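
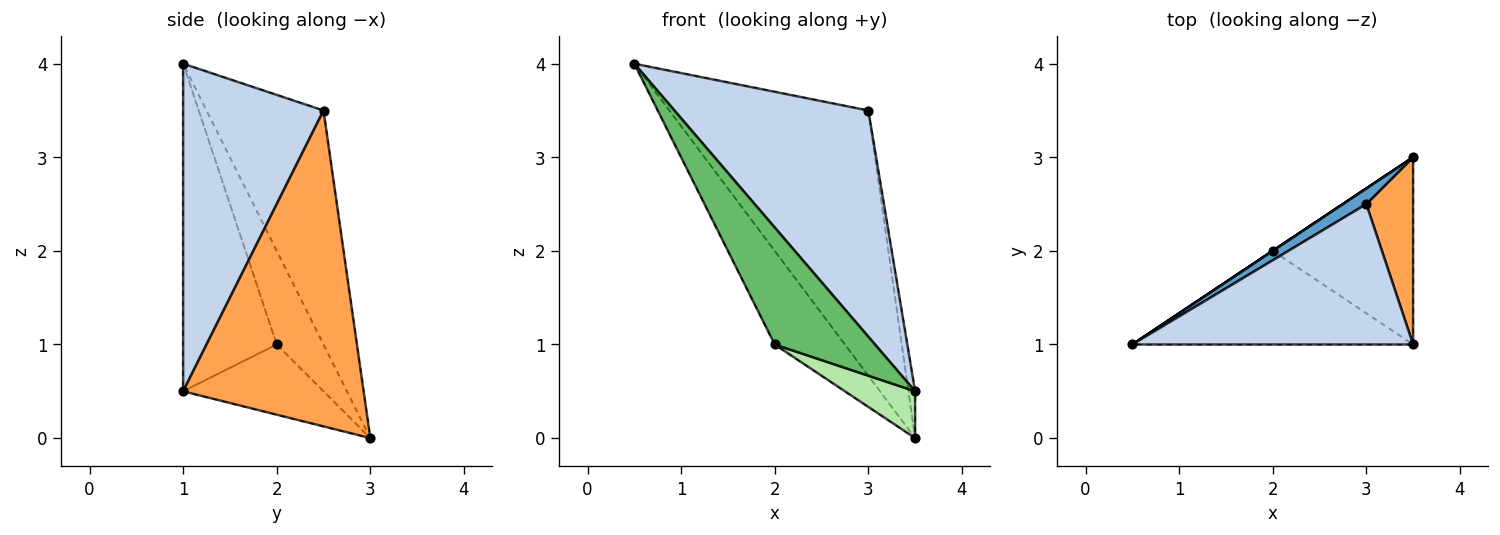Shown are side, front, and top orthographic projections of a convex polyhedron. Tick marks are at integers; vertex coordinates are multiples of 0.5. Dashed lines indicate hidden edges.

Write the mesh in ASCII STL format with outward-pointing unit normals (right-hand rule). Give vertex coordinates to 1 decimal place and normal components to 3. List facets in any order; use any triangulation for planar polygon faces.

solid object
 facet normal -0.506 0.861 0.051
  outer loop
   vertex 3.0 2.5 3.5
   vertex 3.5 3.0 0.0
   vertex 0.5 1.0 4.0
  endloop
 endfacet
 facet normal 0.524 -0.724 0.449
  outer loop
   vertex 3.0 2.5 3.5
   vertex 0.5 1.0 4.0
   vertex 3.5 1.0 0.5
  endloop
 endfacet
 facet normal 0.989 0.037 0.146
  outer loop
   vertex 3.0 2.5 3.5
   vertex 3.5 1.0 0.5
   vertex 3.5 3.0 0.0
  endloop
 endfacet
 facet normal -0.555 0.832 0.000
  outer loop
   vertex 2.0 2.0 1.0
   vertex 0.5 1.0 4.0
   vertex 3.5 3.0 0.0
  endloop
 endfacet
 facet normal -0.589 -0.631 -0.505
  outer loop
   vertex 2.0 2.0 1.0
   vertex 3.5 1.0 0.5
   vertex 0.5 1.0 4.0
  endloop
 endfacet
 facet normal -0.436 -0.218 -0.873
  outer loop
   vertex 2.0 2.0 1.0
   vertex 3.5 3.0 0.0
   vertex 3.5 1.0 0.5
  endloop
 endfacet
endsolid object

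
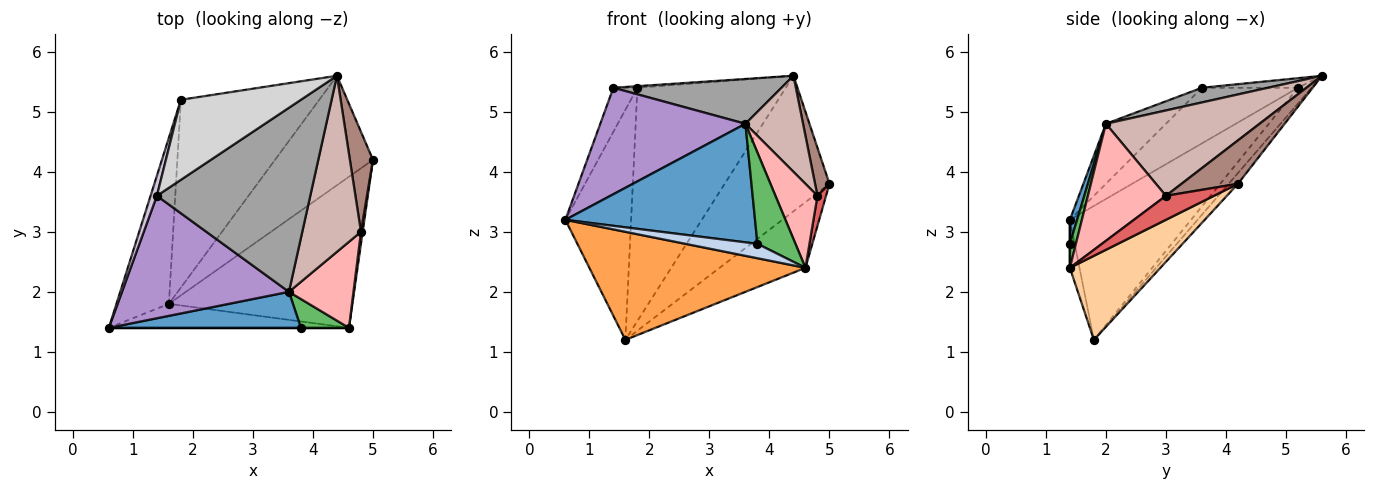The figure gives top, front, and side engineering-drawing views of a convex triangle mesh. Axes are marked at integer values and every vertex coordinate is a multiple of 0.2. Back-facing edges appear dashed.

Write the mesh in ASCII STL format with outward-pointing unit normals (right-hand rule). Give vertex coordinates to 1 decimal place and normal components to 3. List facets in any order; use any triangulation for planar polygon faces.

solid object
 facet normal 0.036 -0.956 0.290
  outer loop
   vertex 3.6 2.0 4.8
   vertex 0.6 1.4 3.2
   vertex 3.8 1.4 2.8
  endloop
 endfacet
 facet normal 0.000 -1.000 0.000
  outer loop
   vertex 4.6 1.4 2.4
   vertex 3.8 1.4 2.8
   vertex 0.6 1.4 3.2
  endloop
 endfacet
 facet normal -0.043 -0.975 -0.217
  outer loop
   vertex 4.6 1.4 2.4
   vertex 0.6 1.4 3.2
   vertex 1.6 1.8 1.2
  endloop
 endfacet
 facet normal 0.387 0.367 -0.846
  outer loop
   vertex 4.6 1.4 2.4
   vertex 1.6 1.8 1.2
   vertex 5.0 4.2 3.8
  endloop
 endfacet
 facet normal 0.149 -0.943 0.298
  outer loop
   vertex 4.6 1.4 2.4
   vertex 3.6 2.0 4.8
   vertex 3.8 1.4 2.8
  endloop
 endfacet
 facet normal -0.831 0.451 -0.325
  outer loop
   vertex 1.8 5.2 5.4
   vertex 1.6 1.8 1.2
   vertex 0.6 1.4 3.2
  endloop
 endfacet
 facet normal 0.982 -0.175 0.070
  outer loop
   vertex 4.8 3.0 3.6
   vertex 4.6 1.4 2.4
   vertex 5.0 4.2 3.8
  endloop
 endfacet
 facet normal 0.792 -0.427 0.437
  outer loop
   vertex 4.8 3.0 3.6
   vertex 3.6 2.0 4.8
   vertex 4.6 1.4 2.4
  endloop
 endfacet
 facet normal -0.262 -0.633 0.728
  outer loop
   vertex 1.4 3.6 5.4
   vertex 0.6 1.4 3.2
   vertex 3.6 2.0 4.8
  endloop
 endfacet
 facet normal -0.964 0.241 0.110
  outer loop
   vertex 1.4 3.6 5.4
   vertex 1.8 5.2 5.4
   vertex 0.6 1.4 3.2
  endloop
 endfacet
 facet normal 0.861 -0.220 0.458
  outer loop
   vertex 4.4 5.6 5.6
   vertex 4.8 3.0 3.6
   vertex 5.0 4.2 3.8
  endloop
 endfacet
 facet normal 0.787 -0.295 0.541
  outer loop
   vertex 4.4 5.6 5.6
   vertex 3.6 2.0 4.8
   vertex 4.8 3.0 3.6
  endloop
 endfacet
 facet normal -0.069 0.776 -0.627
  outer loop
   vertex 4.4 5.6 5.6
   vertex 5.0 4.2 3.8
   vertex 1.6 1.8 1.2
  endloop
 endfacet
 facet normal -0.071 0.777 -0.626
  outer loop
   vertex 4.4 5.6 5.6
   vertex 1.6 1.8 1.2
   vertex 1.8 5.2 5.4
  endloop
 endfacet
 facet normal 0.093 -0.236 0.967
  outer loop
   vertex 4.4 5.6 5.6
   vertex 1.4 3.6 5.4
   vertex 3.6 2.0 4.8
  endloop
 endfacet
 facet normal -0.080 0.020 0.997
  outer loop
   vertex 4.4 5.6 5.6
   vertex 1.8 5.2 5.4
   vertex 1.4 3.6 5.4
  endloop
 endfacet
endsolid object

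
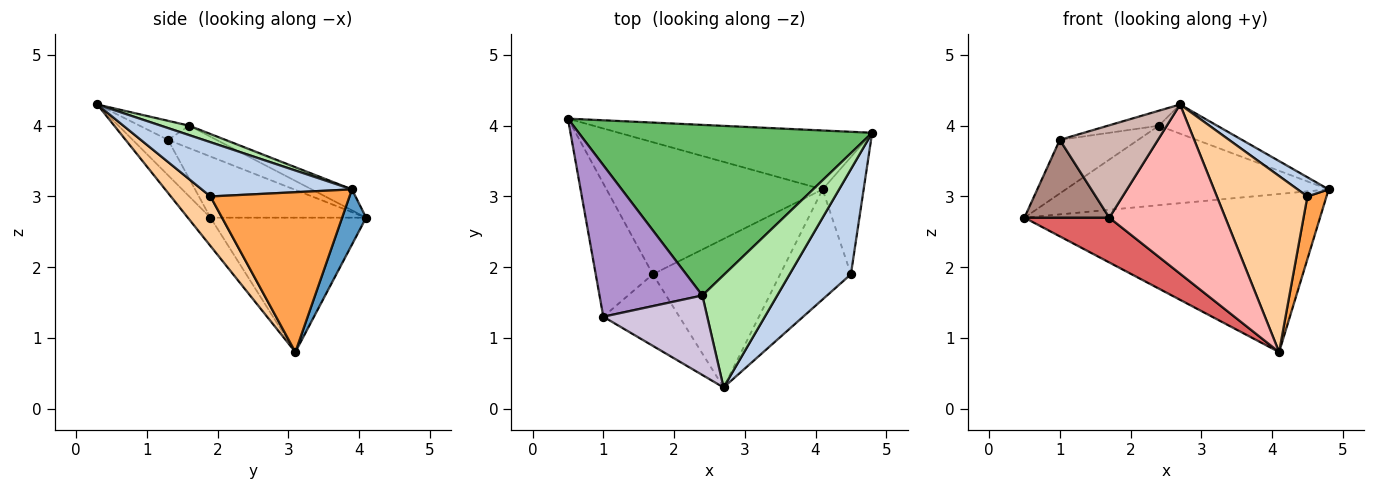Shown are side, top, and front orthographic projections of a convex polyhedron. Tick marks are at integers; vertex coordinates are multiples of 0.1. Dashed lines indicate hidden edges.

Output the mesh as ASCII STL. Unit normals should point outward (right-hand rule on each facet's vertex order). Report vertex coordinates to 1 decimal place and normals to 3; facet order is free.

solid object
 facet normal 0.076 0.934 -0.348
  outer loop
   vertex 4.1 3.1 0.8
   vertex 0.5 4.1 2.7
   vertex 4.8 3.9 3.1
  endloop
 endfacet
 facet normal 0.656 -0.136 0.742
  outer loop
   vertex 4.5 1.9 3.0
   vertex 4.8 3.9 3.1
   vertex 2.7 0.3 4.3
  endloop
 endfacet
 facet normal 0.960 -0.132 -0.246
  outer loop
   vertex 4.5 1.9 3.0
   vertex 4.1 3.1 0.8
   vertex 4.8 3.9 3.1
  endloop
 endfacet
 facet normal 0.348 -0.795 -0.497
  outer loop
   vertex 4.5 1.9 3.0
   vertex 2.7 0.3 4.3
   vertex 4.1 3.1 0.8
  endloop
 endfacet
 facet normal -0.065 0.421 0.905
  outer loop
   vertex 2.4 1.6 4.0
   vertex 4.8 3.9 3.1
   vertex 0.5 4.1 2.7
  endloop
 endfacet
 facet normal 0.121 0.250 0.961
  outer loop
   vertex 2.4 1.6 4.0
   vertex 2.7 0.3 4.3
   vertex 4.8 3.9 3.1
  endloop
 endfacet
 facet normal -0.508 -0.277 -0.816
  outer loop
   vertex 1.7 1.9 2.7
   vertex 0.5 4.1 2.7
   vertex 4.1 3.1 0.8
  endloop
 endfacet
 facet normal -0.145 -0.743 -0.653
  outer loop
   vertex 1.7 1.9 2.7
   vertex 4.1 3.1 0.8
   vertex 2.7 0.3 4.3
  endloop
 endfacet
 facet normal -0.202 0.327 0.923
  outer loop
   vertex 1.0 1.3 3.8
   vertex 2.4 1.6 4.0
   vertex 0.5 4.1 2.7
  endloop
 endfacet
 facet normal -0.177 0.182 0.967
  outer loop
   vertex 1.0 1.3 3.8
   vertex 2.7 0.3 4.3
   vertex 2.4 1.6 4.0
  endloop
 endfacet
 facet normal -0.679 -0.370 -0.634
  outer loop
   vertex 1.0 1.3 3.8
   vertex 0.5 4.1 2.7
   vertex 1.7 1.9 2.7
  endloop
 endfacet
 facet normal -0.274 -0.760 -0.589
  outer loop
   vertex 1.0 1.3 3.8
   vertex 1.7 1.9 2.7
   vertex 2.7 0.3 4.3
  endloop
 endfacet
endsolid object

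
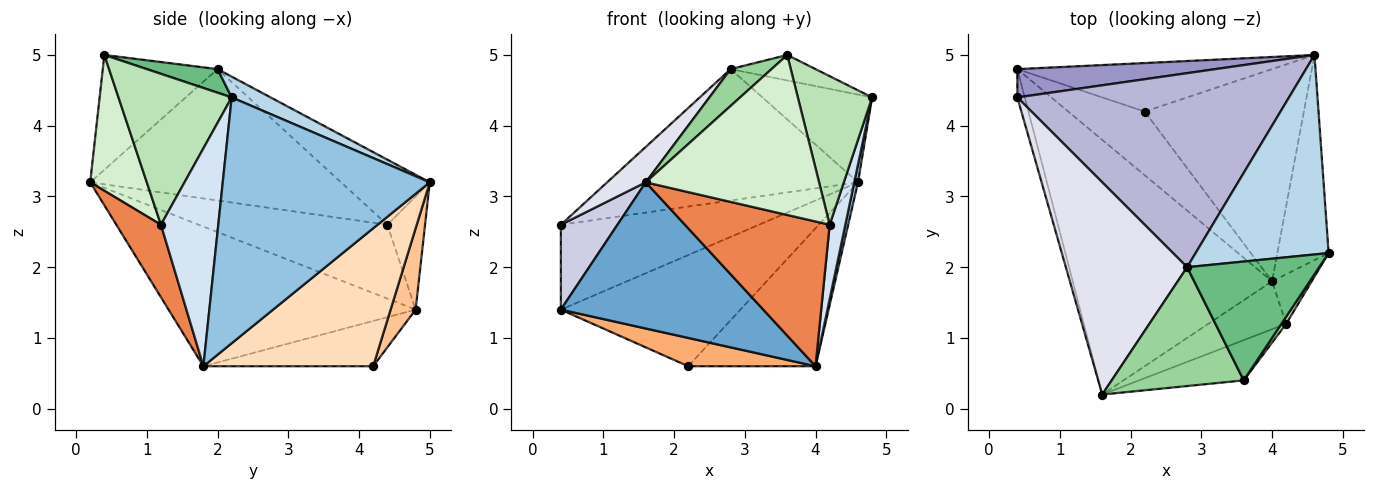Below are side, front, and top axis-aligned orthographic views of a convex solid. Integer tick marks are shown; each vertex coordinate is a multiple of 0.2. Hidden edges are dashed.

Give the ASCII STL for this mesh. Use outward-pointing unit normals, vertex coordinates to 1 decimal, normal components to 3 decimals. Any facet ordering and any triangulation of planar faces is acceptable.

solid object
 facet normal -0.519 -0.425 -0.741
  outer loop
   vertex 4.0 1.8 0.6
   vertex 1.6 0.2 3.2
   vertex 0.4 4.8 1.4
  endloop
 endfacet
 facet normal 0.979 -0.018 -0.204
  outer loop
   vertex 4.6 5.0 3.2
   vertex 4.8 2.2 4.4
   vertex 4.0 1.8 0.6
  endloop
 endfacet
 facet normal 0.141 0.398 0.906
  outer loop
   vertex 2.8 2.0 4.8
   vertex 4.8 2.2 4.4
   vertex 4.6 5.0 3.2
  endloop
 endfacet
 facet normal 0.950 -0.259 -0.173
  outer loop
   vertex 4.2 1.2 2.6
   vertex 4.0 1.8 0.6
   vertex 4.8 2.2 4.4
  endloop
 endfacet
 facet normal 0.281 -0.911 -0.301
  outer loop
   vertex 4.2 1.2 2.6
   vertex 1.6 0.2 3.2
   vertex 4.0 1.8 0.6
  endloop
 endfacet
 facet normal -0.476 -0.357 -0.804
  outer loop
   vertex 2.2 4.2 0.6
   vertex 4.0 1.8 0.6
   vertex 0.4 4.8 1.4
  endloop
 endfacet
 facet normal 0.127 0.909 -0.397
  outer loop
   vertex 2.2 4.2 0.6
   vertex 0.4 4.8 1.4
   vertex 4.6 5.0 3.2
  endloop
 endfacet
 facet normal 0.588 0.441 -0.678
  outer loop
   vertex 2.2 4.2 0.6
   vertex 4.6 5.0 3.2
   vertex 4.0 1.8 0.6
  endloop
 endfacet
 facet normal 0.172 0.206 0.963
  outer loop
   vertex 3.6 0.4 5.0
   vertex 4.8 2.2 4.4
   vertex 2.8 2.0 4.8
  endloop
 endfacet
 facet normal -0.639 -0.228 0.735
  outer loop
   vertex 3.6 0.4 5.0
   vertex 2.8 2.0 4.8
   vertex 1.6 0.2 3.2
  endloop
 endfacet
 facet normal 0.836 -0.548 0.026
  outer loop
   vertex 3.6 0.4 5.0
   vertex 4.2 1.2 2.6
   vertex 4.8 2.2 4.4
  endloop
 endfacet
 facet normal 0.302 -0.925 -0.233
  outer loop
   vertex 3.6 0.4 5.0
   vertex 1.6 0.2 3.2
   vertex 4.2 1.2 2.6
  endloop
 endfacet
 facet normal -0.178 0.934 0.311
  outer loop
   vertex 0.4 4.4 2.6
   vertex 4.6 5.0 3.2
   vertex 0.4 4.8 1.4
  endloop
 endfacet
 facet normal -0.195 0.550 0.812
  outer loop
   vertex 0.4 4.4 2.6
   vertex 2.8 2.0 4.8
   vertex 4.6 5.0 3.2
  endloop
 endfacet
 facet normal -0.953 -0.286 -0.095
  outer loop
   vertex 0.4 4.4 2.6
   vertex 0.4 4.8 1.4
   vertex 1.6 0.2 3.2
  endloop
 endfacet
 facet normal -0.730 -0.112 0.674
  outer loop
   vertex 0.4 4.4 2.6
   vertex 1.6 0.2 3.2
   vertex 2.8 2.0 4.8
  endloop
 endfacet
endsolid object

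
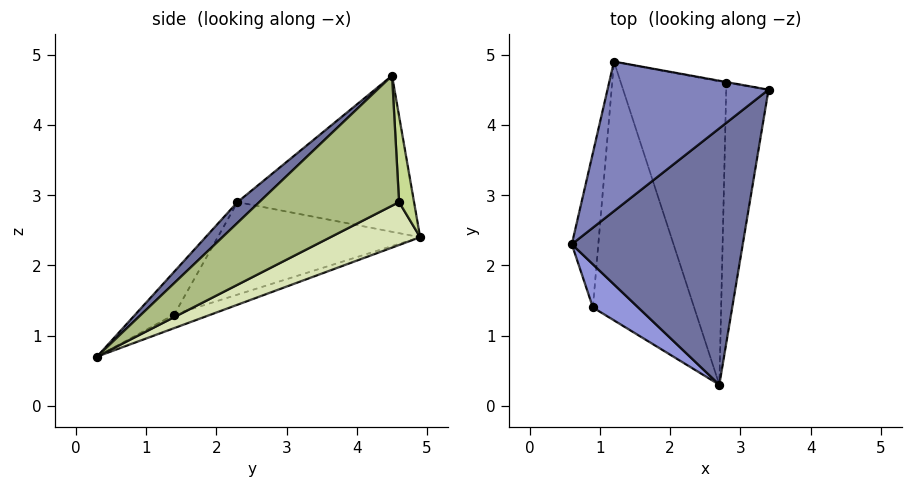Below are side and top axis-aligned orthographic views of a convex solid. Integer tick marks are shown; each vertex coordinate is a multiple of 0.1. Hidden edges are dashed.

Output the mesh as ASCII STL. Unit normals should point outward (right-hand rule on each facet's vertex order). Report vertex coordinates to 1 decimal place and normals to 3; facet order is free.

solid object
 facet normal 0.087 -0.695 0.714
  outer loop
   vertex 2.7 0.3 0.7
   vertex 3.4 4.5 4.7
   vertex 0.6 2.3 2.9
  endloop
 endfacet
 facet normal -0.667 0.286 0.688
  outer loop
   vertex 1.2 4.9 2.4
   vertex 0.6 2.3 2.9
   vertex 3.4 4.5 4.7
  endloop
 endfacet
 facet normal -0.378 -0.836 0.399
  outer loop
   vertex 0.9 1.4 1.3
   vertex 2.7 0.3 0.7
   vertex 0.6 2.3 2.9
  endloop
 endfacet
 facet normal -0.948 0.167 -0.271
  outer loop
   vertex 0.9 1.4 1.3
   vertex 0.6 2.3 2.9
   vertex 1.2 4.9 2.4
  endloop
 endfacet
 facet normal -0.127 0.307 -0.943
  outer loop
   vertex 0.9 1.4 1.3
   vertex 1.2 4.9 2.4
   vertex 2.7 0.3 0.7
  endloop
 endfacet
 facet normal 0.942 0.135 -0.307
  outer loop
   vertex 2.8 4.6 2.9
   vertex 3.4 4.5 4.7
   vertex 2.7 0.3 0.7
  endloop
 endfacet
 facet normal 0.187 0.982 -0.008
  outer loop
   vertex 2.8 4.6 2.9
   vertex 1.2 4.9 2.4
   vertex 3.4 4.5 4.7
  endloop
 endfacet
 facet normal 0.342 0.422 -0.840
  outer loop
   vertex 2.8 4.6 2.9
   vertex 2.7 0.3 0.7
   vertex 1.2 4.9 2.4
  endloop
 endfacet
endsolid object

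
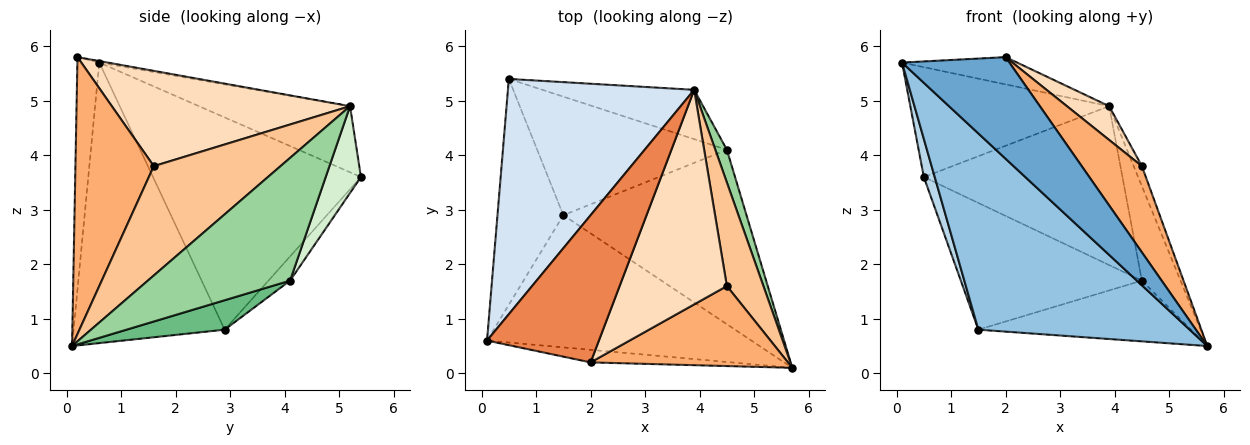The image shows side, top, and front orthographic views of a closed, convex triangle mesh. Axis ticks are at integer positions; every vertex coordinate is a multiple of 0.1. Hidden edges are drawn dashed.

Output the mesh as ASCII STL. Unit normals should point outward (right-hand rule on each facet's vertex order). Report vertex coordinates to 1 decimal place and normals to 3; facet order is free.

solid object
 facet normal -0.198 -0.973 -0.120
  outer loop
   vertex 2.0 0.2 5.8
   vertex 0.1 0.6 5.7
   vertex 5.7 0.1 0.5
  endloop
 endfacet
 facet normal -0.510 -0.713 -0.481
  outer loop
   vertex 1.5 2.9 0.8
   vertex 5.7 0.1 0.5
   vertex 0.1 0.6 5.7
  endloop
 endfacet
 facet normal -0.954 -0.050 -0.296
  outer loop
   vertex 1.5 2.9 0.8
   vertex 0.1 0.6 5.7
   vertex 0.5 5.4 3.6
  endloop
 endfacet
 facet normal -0.306 0.403 0.863
  outer loop
   vertex 3.9 5.2 4.9
   vertex 0.5 5.4 3.6
   vertex 0.1 0.6 5.7
  endloop
 endfacet
 facet normal -0.013 0.182 0.983
  outer loop
   vertex 3.9 5.2 4.9
   vertex 0.1 0.6 5.7
   vertex 2.0 0.2 5.8
  endloop
 endfacet
 facet normal 0.691 -0.530 0.492
  outer loop
   vertex 4.5 1.6 3.8
   vertex 2.0 0.2 5.8
   vertex 5.7 0.1 0.5
  endloop
 endfacet
 facet normal 0.947 0.061 0.316
  outer loop
   vertex 4.5 1.6 3.8
   vertex 5.7 0.1 0.5
   vertex 3.9 5.2 4.9
  endloop
 endfacet
 facet normal 0.660 -0.117 0.743
  outer loop
   vertex 4.5 1.6 3.8
   vertex 3.9 5.2 4.9
   vertex 2.0 0.2 5.8
  endloop
 endfacet
 facet normal 0.150 0.325 -0.934
  outer loop
   vertex 4.5 4.1 1.7
   vertex 5.7 0.1 0.5
   vertex 1.5 2.9 0.8
  endloop
 endfacet
 facet normal 0.961 0.261 0.090
  outer loop
   vertex 4.5 4.1 1.7
   vertex 3.9 5.2 4.9
   vertex 5.7 0.1 0.5
  endloop
 endfacet
 facet normal -0.087 0.728 -0.681
  outer loop
   vertex 4.5 4.1 1.7
   vertex 1.5 2.9 0.8
   vertex 0.5 5.4 3.6
  endloop
 endfacet
 facet normal 0.167 0.942 -0.292
  outer loop
   vertex 4.5 4.1 1.7
   vertex 0.5 5.4 3.6
   vertex 3.9 5.2 4.9
  endloop
 endfacet
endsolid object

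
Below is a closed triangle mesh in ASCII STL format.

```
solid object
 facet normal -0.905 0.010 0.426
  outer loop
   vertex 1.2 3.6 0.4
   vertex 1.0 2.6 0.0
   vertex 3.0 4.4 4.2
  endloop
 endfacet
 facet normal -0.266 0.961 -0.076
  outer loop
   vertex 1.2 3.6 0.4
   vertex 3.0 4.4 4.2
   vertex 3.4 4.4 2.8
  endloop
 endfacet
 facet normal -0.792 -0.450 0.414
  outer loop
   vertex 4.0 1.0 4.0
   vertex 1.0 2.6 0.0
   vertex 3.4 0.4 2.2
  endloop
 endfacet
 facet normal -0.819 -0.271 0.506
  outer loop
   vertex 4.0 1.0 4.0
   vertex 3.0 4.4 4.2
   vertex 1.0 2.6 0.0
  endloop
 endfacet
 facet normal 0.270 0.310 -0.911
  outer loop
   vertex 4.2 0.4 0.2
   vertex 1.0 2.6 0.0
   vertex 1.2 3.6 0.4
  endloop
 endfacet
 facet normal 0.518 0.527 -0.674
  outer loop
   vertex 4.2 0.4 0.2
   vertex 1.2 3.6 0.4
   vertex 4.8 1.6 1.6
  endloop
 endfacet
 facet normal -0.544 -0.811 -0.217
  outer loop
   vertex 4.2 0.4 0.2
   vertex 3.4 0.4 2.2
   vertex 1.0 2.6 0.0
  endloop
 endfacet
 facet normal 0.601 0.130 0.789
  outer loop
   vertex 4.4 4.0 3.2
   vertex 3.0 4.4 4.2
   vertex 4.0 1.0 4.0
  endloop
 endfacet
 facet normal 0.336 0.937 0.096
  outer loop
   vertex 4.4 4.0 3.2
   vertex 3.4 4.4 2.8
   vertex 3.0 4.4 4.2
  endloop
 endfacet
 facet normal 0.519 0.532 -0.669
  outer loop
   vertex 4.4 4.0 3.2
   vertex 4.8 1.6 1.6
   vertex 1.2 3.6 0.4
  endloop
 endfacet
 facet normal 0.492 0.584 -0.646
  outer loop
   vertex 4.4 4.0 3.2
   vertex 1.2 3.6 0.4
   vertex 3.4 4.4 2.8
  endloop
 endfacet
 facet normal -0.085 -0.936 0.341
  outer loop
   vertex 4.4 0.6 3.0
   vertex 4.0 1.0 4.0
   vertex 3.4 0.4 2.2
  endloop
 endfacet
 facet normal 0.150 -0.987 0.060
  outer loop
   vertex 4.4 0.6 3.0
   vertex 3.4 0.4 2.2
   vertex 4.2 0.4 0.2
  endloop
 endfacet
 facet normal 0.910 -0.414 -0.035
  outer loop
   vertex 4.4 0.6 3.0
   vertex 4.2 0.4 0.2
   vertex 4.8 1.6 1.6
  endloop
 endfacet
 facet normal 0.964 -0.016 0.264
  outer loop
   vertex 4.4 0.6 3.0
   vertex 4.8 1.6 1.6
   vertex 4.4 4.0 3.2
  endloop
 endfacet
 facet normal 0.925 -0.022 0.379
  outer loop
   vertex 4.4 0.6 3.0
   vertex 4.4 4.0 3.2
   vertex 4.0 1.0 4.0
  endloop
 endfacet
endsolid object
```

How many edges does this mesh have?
24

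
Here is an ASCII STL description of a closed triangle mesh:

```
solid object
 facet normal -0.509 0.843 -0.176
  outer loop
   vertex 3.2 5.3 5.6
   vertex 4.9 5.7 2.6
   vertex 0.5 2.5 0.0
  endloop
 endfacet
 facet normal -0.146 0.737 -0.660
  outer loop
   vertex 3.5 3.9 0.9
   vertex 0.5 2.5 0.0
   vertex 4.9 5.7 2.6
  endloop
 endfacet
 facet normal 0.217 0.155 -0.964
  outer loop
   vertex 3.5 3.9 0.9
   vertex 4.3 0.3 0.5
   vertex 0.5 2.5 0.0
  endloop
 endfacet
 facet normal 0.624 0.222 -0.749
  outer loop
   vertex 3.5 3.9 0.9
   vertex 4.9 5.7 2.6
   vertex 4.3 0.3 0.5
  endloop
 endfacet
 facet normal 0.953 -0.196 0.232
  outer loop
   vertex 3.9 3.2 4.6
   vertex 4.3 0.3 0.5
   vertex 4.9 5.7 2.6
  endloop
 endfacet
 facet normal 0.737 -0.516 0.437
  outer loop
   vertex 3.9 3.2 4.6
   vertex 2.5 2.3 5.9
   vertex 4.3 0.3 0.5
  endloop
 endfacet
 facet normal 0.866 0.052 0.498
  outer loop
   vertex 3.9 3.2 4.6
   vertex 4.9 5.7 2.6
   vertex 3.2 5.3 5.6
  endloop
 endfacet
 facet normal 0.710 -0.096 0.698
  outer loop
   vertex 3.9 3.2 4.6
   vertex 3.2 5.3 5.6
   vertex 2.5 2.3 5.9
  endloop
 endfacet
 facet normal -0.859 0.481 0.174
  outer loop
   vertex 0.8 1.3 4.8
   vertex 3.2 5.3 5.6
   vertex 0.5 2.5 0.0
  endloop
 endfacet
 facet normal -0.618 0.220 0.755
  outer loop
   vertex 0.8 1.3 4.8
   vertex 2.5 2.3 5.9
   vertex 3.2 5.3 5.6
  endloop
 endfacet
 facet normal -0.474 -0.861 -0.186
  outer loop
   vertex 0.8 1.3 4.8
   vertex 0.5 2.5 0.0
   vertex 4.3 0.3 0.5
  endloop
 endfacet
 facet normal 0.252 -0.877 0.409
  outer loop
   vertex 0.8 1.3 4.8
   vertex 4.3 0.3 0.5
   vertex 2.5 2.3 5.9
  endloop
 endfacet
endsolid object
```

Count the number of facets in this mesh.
12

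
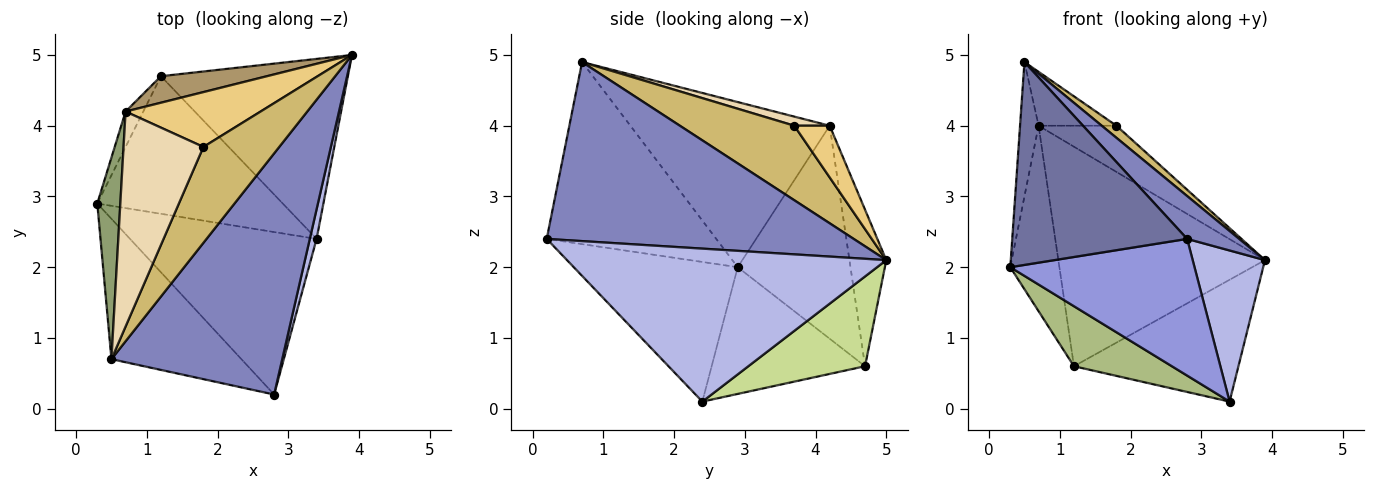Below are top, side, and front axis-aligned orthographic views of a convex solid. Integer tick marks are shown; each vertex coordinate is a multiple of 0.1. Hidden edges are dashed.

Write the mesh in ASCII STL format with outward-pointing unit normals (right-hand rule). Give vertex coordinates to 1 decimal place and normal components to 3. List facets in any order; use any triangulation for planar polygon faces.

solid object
 facet normal -0.623 -0.643 -0.445
  outer loop
   vertex 0.5 0.7 4.9
   vertex 0.3 2.9 2.0
   vertex 2.8 0.2 2.4
  endloop
 endfacet
 facet normal 0.718 -0.122 0.685
  outer loop
   vertex 0.5 0.7 4.9
   vertex 2.8 0.2 2.4
   vertex 3.9 5.0 2.1
  endloop
 endfacet
 facet normal -0.497 -0.559 -0.664
  outer loop
   vertex 3.4 2.4 0.1
   vertex 2.8 0.2 2.4
   vertex 0.3 2.9 2.0
  endloop
 endfacet
 facet normal 0.974 -0.221 0.043
  outer loop
   vertex 3.4 2.4 0.1
   vertex 3.9 5.0 2.1
   vertex 2.8 0.2 2.4
  endloop
 endfacet
 facet normal -0.986 0.092 0.138
  outer loop
   vertex 0.7 4.2 4.0
   vertex 0.3 2.9 2.0
   vertex 0.5 0.7 4.9
  endloop
 endfacet
 facet normal -0.531 -0.339 -0.777
  outer loop
   vertex 1.2 4.7 0.6
   vertex 3.4 2.4 0.1
   vertex 0.3 2.9 2.0
  endloop
 endfacet
 facet normal 0.370 0.521 -0.769
  outer loop
   vertex 1.2 4.7 0.6
   vertex 3.9 5.0 2.1
   vertex 3.4 2.4 0.1
  endloop
 endfacet
 facet normal -0.914 0.398 -0.076
  outer loop
   vertex 1.2 4.7 0.6
   vertex 0.3 2.9 2.0
   vertex 0.7 4.2 4.0
  endloop
 endfacet
 facet normal -0.174 0.978 0.118
  outer loop
   vertex 1.2 4.7 0.6
   vertex 0.7 4.2 4.0
   vertex 3.9 5.0 2.1
  endloop
 endfacet
 facet normal 0.698 -0.089 0.710
  outer loop
   vertex 1.8 3.7 4.0
   vertex 0.5 0.7 4.9
   vertex 3.9 5.0 2.1
  endloop
 endfacet
 facet normal 0.281 0.618 0.734
  outer loop
   vertex 1.8 3.7 4.0
   vertex 3.9 5.0 2.1
   vertex 0.7 4.2 4.0
  endloop
 endfacet
 facet normal 0.110 0.242 0.964
  outer loop
   vertex 1.8 3.7 4.0
   vertex 0.7 4.2 4.0
   vertex 0.5 0.7 4.9
  endloop
 endfacet
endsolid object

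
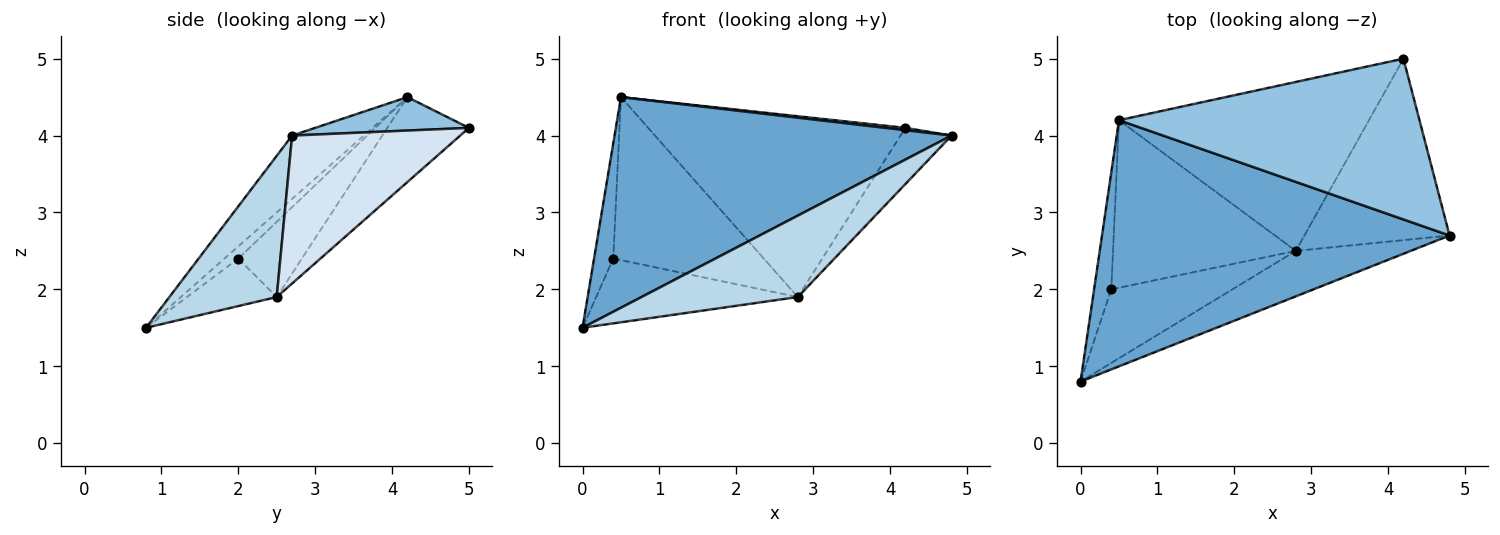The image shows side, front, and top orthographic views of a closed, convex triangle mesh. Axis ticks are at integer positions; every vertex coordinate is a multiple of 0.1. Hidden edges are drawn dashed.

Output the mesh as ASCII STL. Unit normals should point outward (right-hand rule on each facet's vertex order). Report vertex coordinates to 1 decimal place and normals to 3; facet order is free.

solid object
 facet normal -0.137 -0.644 0.753
  outer loop
   vertex 0.5 4.2 4.5
   vertex 0.0 0.8 1.5
   vertex 4.8 2.7 4.0
  endloop
 endfacet
 facet normal 0.111 -0.014 0.994
  outer loop
   vertex 4.2 5.0 4.1
   vertex 0.5 4.2 4.5
   vertex 4.8 2.7 4.0
  endloop
 endfacet
 facet normal 0.514 -0.749 -0.418
  outer loop
   vertex 2.8 2.5 1.9
   vertex 4.8 2.7 4.0
   vertex 0.0 0.8 1.5
  endloop
 endfacet
 facet normal 0.698 0.212 -0.685
  outer loop
   vertex 2.8 2.5 1.9
   vertex 4.2 5.0 4.1
   vertex 4.8 2.7 4.0
  endloop
 endfacet
 facet normal -0.226 0.712 -0.665
  outer loop
   vertex 2.8 2.5 1.9
   vertex 0.5 4.2 4.5
   vertex 4.2 5.0 4.1
  endloop
 endfacet
 facet normal -0.451 0.627 -0.635
  outer loop
   vertex 0.4 2.0 2.4
   vertex 0.0 0.8 1.5
   vertex 0.5 4.2 4.5
  endloop
 endfacet
 facet normal -0.282 0.634 -0.720
  outer loop
   vertex 0.4 2.0 2.4
   vertex 2.8 2.5 1.9
   vertex 0.0 0.8 1.5
  endloop
 endfacet
 facet normal -0.283 0.669 -0.687
  outer loop
   vertex 0.4 2.0 2.4
   vertex 0.5 4.2 4.5
   vertex 2.8 2.5 1.9
  endloop
 endfacet
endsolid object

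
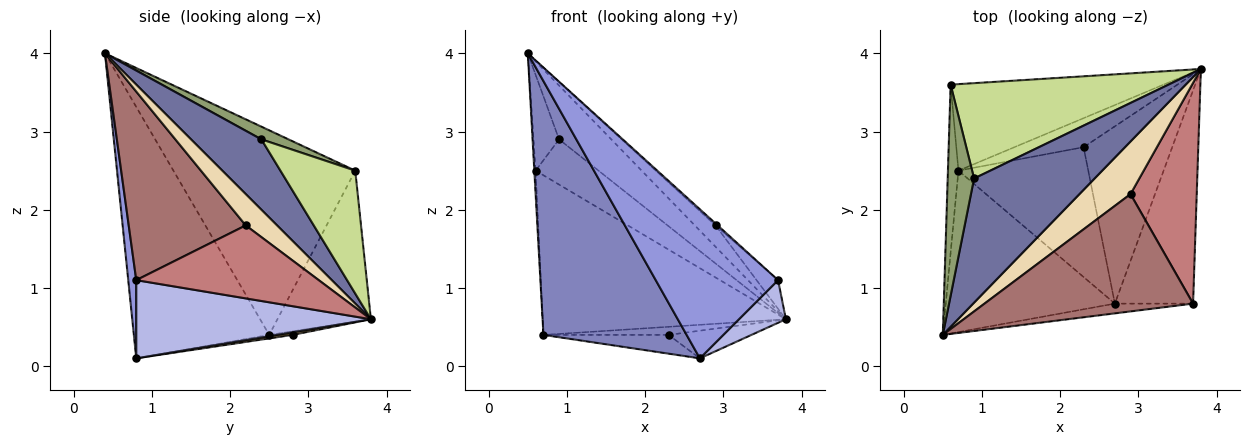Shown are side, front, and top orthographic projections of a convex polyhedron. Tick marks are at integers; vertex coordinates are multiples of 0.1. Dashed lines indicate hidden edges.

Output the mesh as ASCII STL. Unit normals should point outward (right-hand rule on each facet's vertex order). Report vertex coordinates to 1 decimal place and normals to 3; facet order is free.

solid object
 facet normal 0.472 0.350 0.809
  outer loop
   vertex 0.9 2.4 2.9
   vertex 0.5 0.4 4.0
   vertex 3.8 3.8 0.6
  endloop
 endfacet
 facet normal -0.624 -0.660 -0.419
  outer loop
   vertex 0.7 2.5 0.4
   vertex 2.7 0.8 0.1
   vertex 0.5 0.4 4.0
  endloop
 endfacet
 facet normal 0.065 -0.996 -0.065
  outer loop
   vertex 3.7 0.8 1.1
   vertex 0.5 0.4 4.0
   vertex 2.7 0.8 0.1
  endloop
 endfacet
 facet normal 0.700 -0.140 -0.700
  outer loop
   vertex 3.7 0.8 1.1
   vertex 2.7 0.8 0.1
   vertex 3.8 3.8 0.6
  endloop
 endfacet
 facet normal 0.402 0.378 0.834
  outer loop
   vertex 0.6 3.6 2.5
   vertex 0.5 0.4 4.0
   vertex 0.9 2.4 2.9
  endloop
 endfacet
 facet normal -0.999 0.007 -0.051
  outer loop
   vertex 0.6 3.6 2.5
   vertex 0.7 2.5 0.4
   vertex 0.5 0.4 4.0
  endloop
 endfacet
 facet normal 0.454 0.382 0.805
  outer loop
   vertex 0.6 3.6 2.5
   vertex 0.9 2.4 2.9
   vertex 3.8 3.8 0.6
  endloop
 endfacet
 facet normal -0.320 0.833 -0.452
  outer loop
   vertex 0.6 3.6 2.5
   vertex 3.8 3.8 0.6
   vertex 0.7 2.5 0.4
  endloop
 endfacet
 facet normal 0.029 0.154 -0.988
  outer loop
   vertex 2.3 2.8 0.4
   vertex 3.8 3.8 0.6
   vertex 2.7 0.8 0.1
  endloop
 endfacet
 facet normal -0.050 0.268 -0.962
  outer loop
   vertex 2.3 2.8 0.4
   vertex 0.7 2.5 0.4
   vertex 3.8 3.8 0.6
  endloop
 endfacet
 facet normal -0.027 0.143 -0.989
  outer loop
   vertex 2.3 2.8 0.4
   vertex 2.7 0.8 0.1
   vertex 0.7 2.5 0.4
  endloop
 endfacet
 facet normal 0.494 0.327 0.806
  outer loop
   vertex 2.9 2.2 1.8
   vertex 3.8 3.8 0.6
   vertex 0.5 0.4 4.0
  endloop
 endfacet
 facet normal 0.671 0.012 0.742
  outer loop
   vertex 2.9 2.2 1.8
   vertex 0.5 0.4 4.0
   vertex 3.7 0.8 1.1
  endloop
 endfacet
 facet normal 0.738 0.087 0.669
  outer loop
   vertex 2.9 2.2 1.8
   vertex 3.7 0.8 1.1
   vertex 3.8 3.8 0.6
  endloop
 endfacet
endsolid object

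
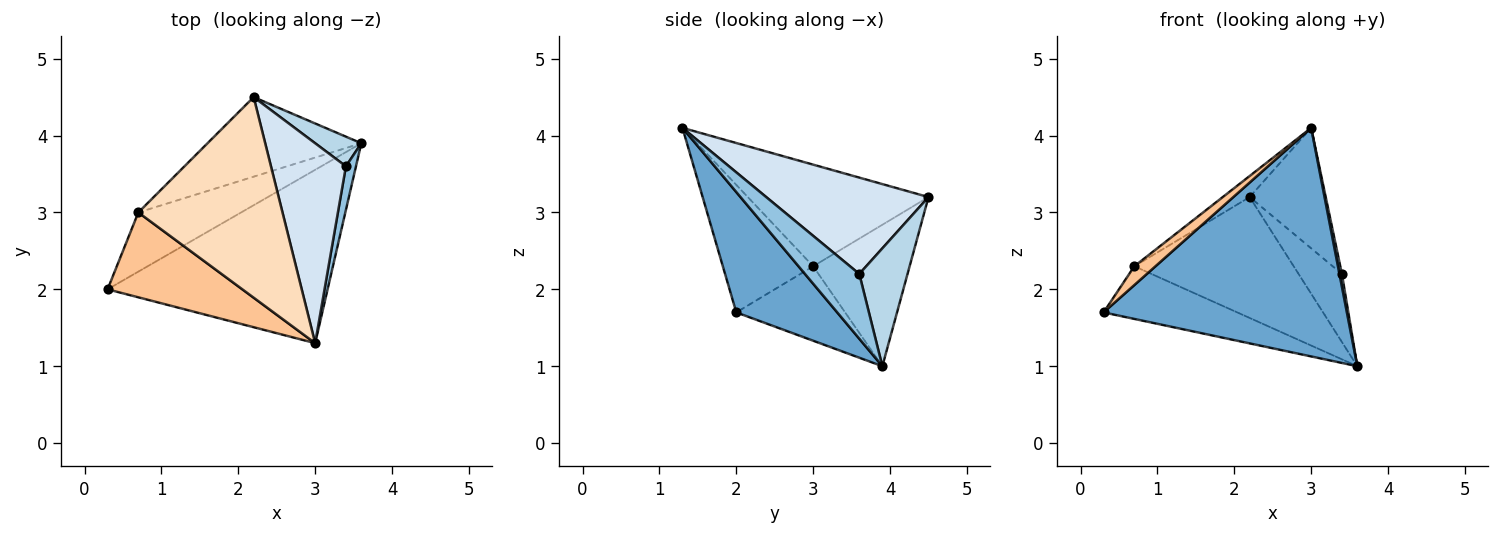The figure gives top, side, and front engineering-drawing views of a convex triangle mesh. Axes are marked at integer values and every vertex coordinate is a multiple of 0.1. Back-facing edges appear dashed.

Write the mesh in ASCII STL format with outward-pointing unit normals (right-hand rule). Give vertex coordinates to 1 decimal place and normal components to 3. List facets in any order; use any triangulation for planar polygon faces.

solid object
 facet normal 0.314 -0.757 -0.574
  outer loop
   vertex 3.0 1.3 4.1
   vertex 0.3 2.0 1.7
   vertex 3.6 3.9 1.0
  endloop
 endfacet
 facet normal 0.987 -0.045 0.153
  outer loop
   vertex 3.4 3.6 2.2
   vertex 3.0 1.3 4.1
   vertex 3.6 3.9 1.0
  endloop
 endfacet
 facet normal 0.714 0.642 0.279
  outer loop
   vertex 3.4 3.6 2.2
   vertex 3.6 3.9 1.0
   vertex 2.2 4.5 3.2
  endloop
 endfacet
 facet normal 0.740 0.347 0.576
  outer loop
   vertex 3.4 3.6 2.2
   vertex 2.2 4.5 3.2
   vertex 3.0 1.3 4.1
  endloop
 endfacet
 facet normal -0.476 0.585 -0.657
  outer loop
   vertex 0.7 3.0 2.3
   vertex 3.6 3.9 1.0
   vertex 0.3 2.0 1.7
  endloop
 endfacet
 facet normal -0.451 0.746 -0.490
  outer loop
   vertex 0.7 3.0 2.3
   vertex 2.2 4.5 3.2
   vertex 3.6 3.9 1.0
  endloop
 endfacet
 facet normal -0.679 -0.159 0.717
  outer loop
   vertex 0.7 3.0 2.3
   vertex 0.3 2.0 1.7
   vertex 3.0 1.3 4.1
  endloop
 endfacet
 facet normal -0.574 0.086 0.814
  outer loop
   vertex 0.7 3.0 2.3
   vertex 3.0 1.3 4.1
   vertex 2.2 4.5 3.2
  endloop
 endfacet
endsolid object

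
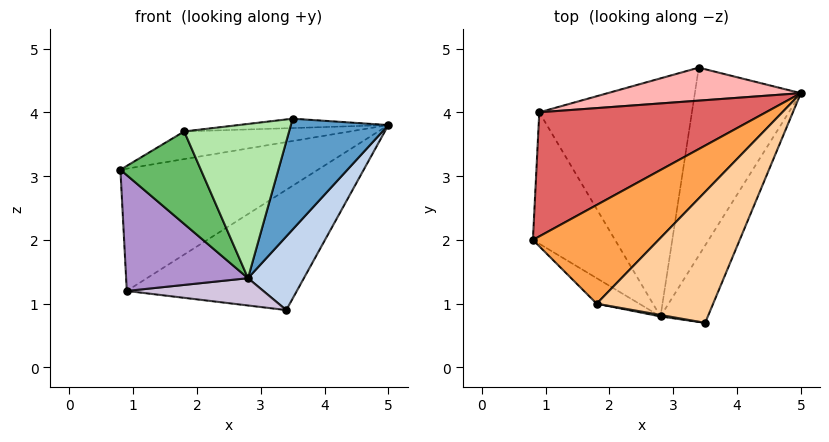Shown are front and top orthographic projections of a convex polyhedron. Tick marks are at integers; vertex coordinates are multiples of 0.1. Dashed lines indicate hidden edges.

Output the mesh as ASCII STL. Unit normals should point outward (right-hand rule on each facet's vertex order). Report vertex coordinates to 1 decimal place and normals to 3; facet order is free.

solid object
 facet normal 0.888 -0.377 -0.264
  outer loop
   vertex 2.8 0.8 1.4
   vertex 5.0 4.3 3.8
   vertex 3.5 0.7 3.9
  endloop
 endfacet
 facet normal 0.847 -0.194 -0.494
  outer loop
   vertex 2.8 0.8 1.4
   vertex 3.4 4.7 0.9
   vertex 5.0 4.3 3.8
  endloop
 endfacet
 facet normal -0.294 0.258 0.920
  outer loop
   vertex 1.8 1.0 3.7
   vertex 5.0 4.3 3.8
   vertex 0.8 2.0 3.1
  endloop
 endfacet
 facet normal -0.104 0.071 0.992
  outer loop
   vertex 1.8 1.0 3.7
   vertex 3.5 0.7 3.9
   vertex 5.0 4.3 3.8
  endloop
 endfacet
 facet normal -0.627 -0.751 -0.207
  outer loop
   vertex 1.8 1.0 3.7
   vertex 0.8 2.0 3.1
   vertex 2.8 0.8 1.4
  endloop
 endfacet
 facet normal -0.175 -0.985 0.010
  outer loop
   vertex 1.8 1.0 3.7
   vertex 2.8 0.8 1.4
   vertex 3.5 0.7 3.9
  endloop
 endfacet
 facet normal -0.449 0.627 0.636
  outer loop
   vertex 0.9 4.0 1.2
   vertex 0.8 2.0 3.1
   vertex 5.0 4.3 3.8
  endloop
 endfacet
 facet normal -0.232 0.938 0.257
  outer loop
   vertex 0.9 4.0 1.2
   vertex 5.0 4.3 3.8
   vertex 3.4 4.7 0.9
  endloop
 endfacet
 facet normal -0.719 -0.459 -0.522
  outer loop
   vertex 0.9 4.0 1.2
   vertex 2.8 0.8 1.4
   vertex 0.8 2.0 3.1
  endloop
 endfacet
 facet normal -0.087 -0.114 -0.990
  outer loop
   vertex 0.9 4.0 1.2
   vertex 3.4 4.7 0.9
   vertex 2.8 0.8 1.4
  endloop
 endfacet
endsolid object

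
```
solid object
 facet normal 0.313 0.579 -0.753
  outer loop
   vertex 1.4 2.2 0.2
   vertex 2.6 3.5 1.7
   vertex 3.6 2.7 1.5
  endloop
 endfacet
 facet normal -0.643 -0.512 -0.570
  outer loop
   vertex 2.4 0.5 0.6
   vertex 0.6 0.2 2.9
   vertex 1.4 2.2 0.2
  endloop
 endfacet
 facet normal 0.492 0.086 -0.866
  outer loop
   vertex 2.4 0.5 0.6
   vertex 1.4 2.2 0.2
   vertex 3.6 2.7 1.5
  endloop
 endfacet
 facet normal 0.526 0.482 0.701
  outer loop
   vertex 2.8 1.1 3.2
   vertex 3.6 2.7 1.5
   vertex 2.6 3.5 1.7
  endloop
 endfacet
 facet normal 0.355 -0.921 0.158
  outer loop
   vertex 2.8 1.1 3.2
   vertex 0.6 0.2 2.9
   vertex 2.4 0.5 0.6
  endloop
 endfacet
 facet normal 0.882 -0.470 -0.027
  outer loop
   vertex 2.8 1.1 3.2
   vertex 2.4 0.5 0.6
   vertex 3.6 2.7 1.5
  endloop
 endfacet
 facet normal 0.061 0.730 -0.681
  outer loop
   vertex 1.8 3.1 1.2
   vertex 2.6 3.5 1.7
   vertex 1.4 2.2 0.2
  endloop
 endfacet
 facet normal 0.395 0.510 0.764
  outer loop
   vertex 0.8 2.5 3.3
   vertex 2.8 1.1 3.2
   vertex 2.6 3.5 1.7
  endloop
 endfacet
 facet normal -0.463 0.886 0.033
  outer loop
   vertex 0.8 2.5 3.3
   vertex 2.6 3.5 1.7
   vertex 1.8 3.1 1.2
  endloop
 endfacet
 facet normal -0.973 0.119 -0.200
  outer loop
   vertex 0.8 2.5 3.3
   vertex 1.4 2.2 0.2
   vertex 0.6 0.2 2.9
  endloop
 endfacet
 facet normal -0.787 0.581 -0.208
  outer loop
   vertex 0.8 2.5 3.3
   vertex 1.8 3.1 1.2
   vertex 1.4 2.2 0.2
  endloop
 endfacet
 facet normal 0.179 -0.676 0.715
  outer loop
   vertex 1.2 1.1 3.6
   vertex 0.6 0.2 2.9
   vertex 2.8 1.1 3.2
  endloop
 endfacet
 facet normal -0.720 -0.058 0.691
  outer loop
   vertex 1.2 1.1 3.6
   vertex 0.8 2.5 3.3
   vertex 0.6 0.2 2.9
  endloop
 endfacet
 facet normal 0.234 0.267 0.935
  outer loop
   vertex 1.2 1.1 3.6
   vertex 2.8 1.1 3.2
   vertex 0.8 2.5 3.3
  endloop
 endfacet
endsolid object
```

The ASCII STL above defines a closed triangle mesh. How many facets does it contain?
14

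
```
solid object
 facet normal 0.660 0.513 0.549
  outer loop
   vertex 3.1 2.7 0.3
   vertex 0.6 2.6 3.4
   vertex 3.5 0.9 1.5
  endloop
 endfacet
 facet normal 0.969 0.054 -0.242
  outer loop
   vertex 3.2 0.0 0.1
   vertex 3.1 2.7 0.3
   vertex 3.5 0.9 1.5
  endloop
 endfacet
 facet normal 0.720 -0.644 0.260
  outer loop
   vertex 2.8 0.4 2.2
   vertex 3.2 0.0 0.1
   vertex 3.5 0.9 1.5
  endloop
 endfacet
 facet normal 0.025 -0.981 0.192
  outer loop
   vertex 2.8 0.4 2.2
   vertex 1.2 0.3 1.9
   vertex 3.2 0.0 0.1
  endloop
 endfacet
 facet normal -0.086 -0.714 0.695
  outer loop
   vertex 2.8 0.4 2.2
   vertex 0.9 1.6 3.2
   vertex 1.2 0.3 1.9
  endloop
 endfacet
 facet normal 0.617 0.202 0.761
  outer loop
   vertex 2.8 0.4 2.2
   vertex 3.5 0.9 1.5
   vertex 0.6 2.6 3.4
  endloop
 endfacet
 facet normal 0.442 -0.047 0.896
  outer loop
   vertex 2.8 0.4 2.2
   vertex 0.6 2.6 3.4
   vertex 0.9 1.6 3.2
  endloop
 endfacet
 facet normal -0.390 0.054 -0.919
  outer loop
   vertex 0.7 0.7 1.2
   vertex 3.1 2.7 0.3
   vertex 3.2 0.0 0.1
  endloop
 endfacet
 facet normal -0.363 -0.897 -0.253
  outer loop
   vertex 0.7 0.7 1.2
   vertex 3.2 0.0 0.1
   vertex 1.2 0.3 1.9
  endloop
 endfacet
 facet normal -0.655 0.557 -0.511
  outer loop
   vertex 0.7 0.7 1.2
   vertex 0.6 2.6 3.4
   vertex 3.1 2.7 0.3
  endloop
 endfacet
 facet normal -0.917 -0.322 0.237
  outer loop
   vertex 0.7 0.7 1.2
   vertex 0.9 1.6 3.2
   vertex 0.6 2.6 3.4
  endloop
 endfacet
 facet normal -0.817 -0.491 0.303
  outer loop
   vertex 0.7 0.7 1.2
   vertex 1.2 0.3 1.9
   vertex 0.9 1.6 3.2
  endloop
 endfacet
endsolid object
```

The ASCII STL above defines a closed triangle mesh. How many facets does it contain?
12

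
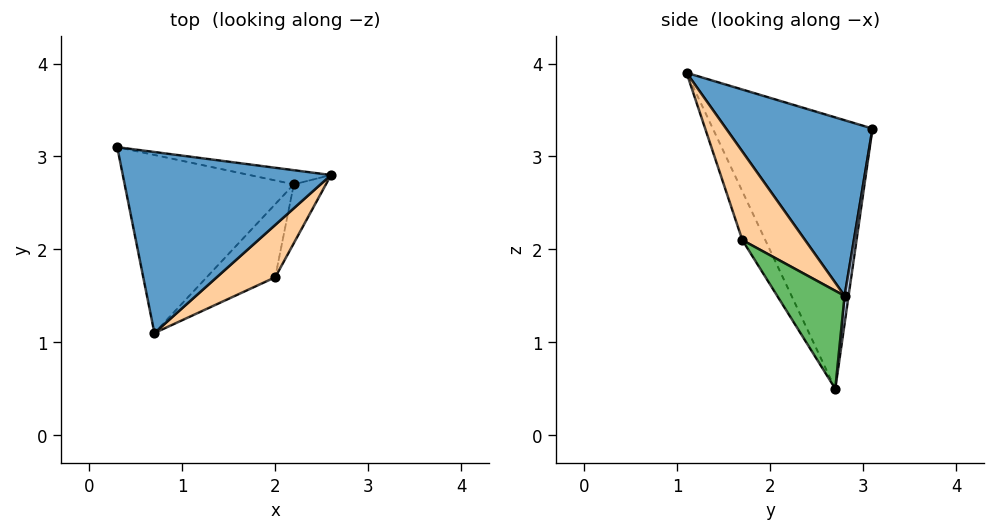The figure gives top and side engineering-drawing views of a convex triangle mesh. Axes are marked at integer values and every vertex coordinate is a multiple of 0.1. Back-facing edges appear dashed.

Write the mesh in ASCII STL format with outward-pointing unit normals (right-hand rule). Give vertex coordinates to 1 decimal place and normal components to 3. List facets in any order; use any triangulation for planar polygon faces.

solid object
 facet normal 0.607 0.337 0.720
  outer loop
   vertex 0.7 1.1 3.9
   vertex 2.6 2.8 1.5
   vertex 0.3 3.1 3.3
  endloop
 endfacet
 facet normal 0.039 0.993 -0.115
  outer loop
   vertex 2.2 2.7 0.5
   vertex 0.3 3.1 3.3
   vertex 2.6 2.8 1.5
  endloop
 endfacet
 facet normal -0.806 -0.312 -0.503
  outer loop
   vertex 2.2 2.7 0.5
   vertex 0.7 1.1 3.9
   vertex 0.3 3.1 3.3
  endloop
 endfacet
 facet normal 0.825 -0.153 0.545
  outer loop
   vertex 2.0 1.7 2.1
   vertex 2.6 2.8 1.5
   vertex 0.7 1.1 3.9
  endloop
 endfacet
 facet normal 0.783 -0.567 -0.256
  outer loop
   vertex 2.0 1.7 2.1
   vertex 2.2 2.7 0.5
   vertex 2.6 2.8 1.5
  endloop
 endfacet
 facet normal -0.374 -0.765 -0.525
  outer loop
   vertex 2.0 1.7 2.1
   vertex 0.7 1.1 3.9
   vertex 2.2 2.7 0.5
  endloop
 endfacet
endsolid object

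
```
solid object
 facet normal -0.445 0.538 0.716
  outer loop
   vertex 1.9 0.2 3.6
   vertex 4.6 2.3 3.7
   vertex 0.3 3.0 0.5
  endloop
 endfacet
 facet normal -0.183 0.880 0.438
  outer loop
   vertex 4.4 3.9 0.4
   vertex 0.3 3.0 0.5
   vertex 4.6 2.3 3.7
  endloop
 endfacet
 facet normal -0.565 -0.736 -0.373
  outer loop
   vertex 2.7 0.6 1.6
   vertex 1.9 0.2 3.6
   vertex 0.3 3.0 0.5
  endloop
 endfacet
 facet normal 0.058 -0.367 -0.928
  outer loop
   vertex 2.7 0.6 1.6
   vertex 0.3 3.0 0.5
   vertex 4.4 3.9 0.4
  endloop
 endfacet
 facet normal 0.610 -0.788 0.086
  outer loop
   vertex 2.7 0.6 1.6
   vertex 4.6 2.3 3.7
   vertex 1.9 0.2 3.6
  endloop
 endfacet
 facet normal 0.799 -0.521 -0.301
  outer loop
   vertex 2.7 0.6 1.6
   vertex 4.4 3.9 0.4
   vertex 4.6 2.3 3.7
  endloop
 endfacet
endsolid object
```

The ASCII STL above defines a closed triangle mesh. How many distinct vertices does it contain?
5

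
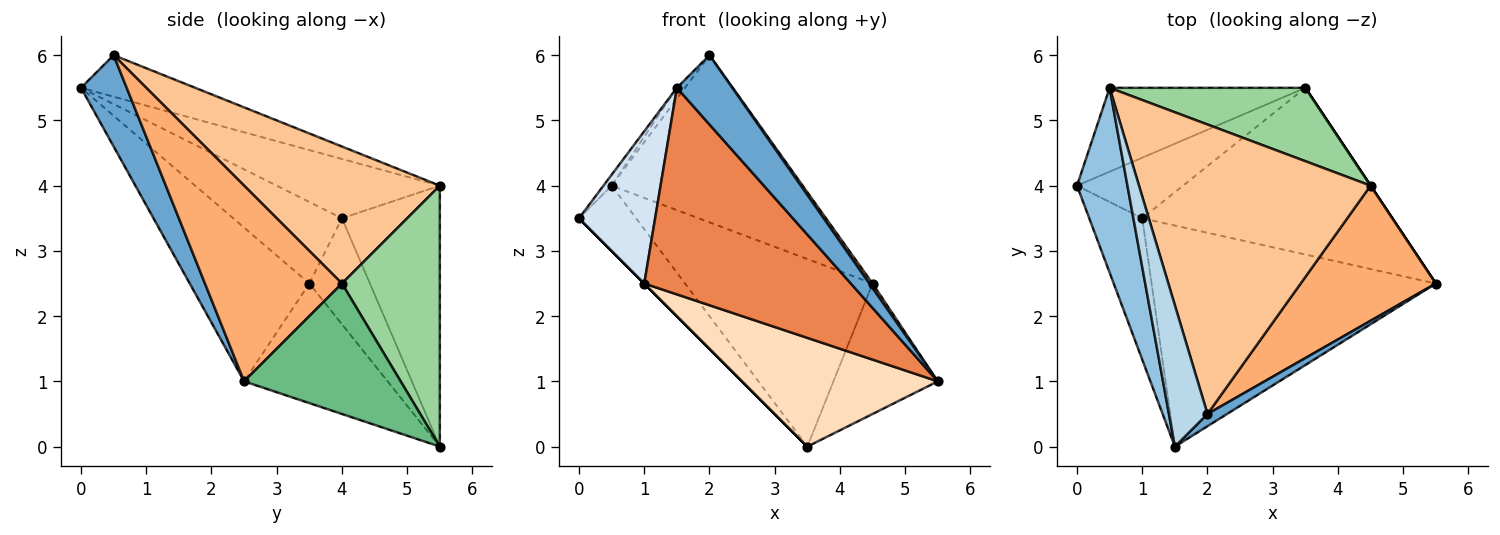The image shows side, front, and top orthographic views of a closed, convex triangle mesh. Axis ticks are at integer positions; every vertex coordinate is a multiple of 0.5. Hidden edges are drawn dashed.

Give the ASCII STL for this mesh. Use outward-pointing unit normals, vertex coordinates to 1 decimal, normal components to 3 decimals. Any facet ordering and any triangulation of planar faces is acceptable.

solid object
 facet normal 0.630 -0.765 0.135
  outer loop
   vertex 2.0 0.5 6.0
   vertex 1.5 0.0 5.5
   vertex 5.5 2.5 1.0
  endloop
 endfacet
 facet normal -0.761 0.038 0.647
  outer loop
   vertex 0.5 5.5 4.0
   vertex 0.0 4.0 3.5
   vertex 1.5 0.0 5.5
  endloop
 endfacet
 facet normal -0.732 0.052 0.680
  outer loop
   vertex 0.5 5.5 4.0
   vertex 1.5 0.0 5.5
   vertex 2.0 0.5 6.0
  endloop
 endfacet
 facet normal -0.723 -0.506 -0.470
  outer loop
   vertex 1.0 3.5 2.5
   vertex 1.5 0.0 5.5
   vertex 0.0 4.0 3.5
  endloop
 endfacet
 facet normal -0.368 -0.635 -0.679
  outer loop
   vertex 1.0 3.5 2.5
   vertex 5.5 2.5 1.0
   vertex 1.5 0.0 5.5
  endloop
 endfacet
 facet normal 0.823 -0.020 0.568
  outer loop
   vertex 4.5 4.0 2.5
   vertex 2.0 0.5 6.0
   vertex 5.5 2.5 1.0
  endloop
 endfacet
 facet normal 0.456 0.445 0.771
  outer loop
   vertex 4.5 4.0 2.5
   vertex 0.5 5.5 4.0
   vertex 2.0 0.5 6.0
  endloop
 endfacet
 facet normal -0.372 -0.507 -0.778
  outer loop
   vertex 3.5 5.5 0.0
   vertex 5.5 2.5 1.0
   vertex 1.0 3.5 2.5
  endloop
 endfacet
 facet normal 0.832 0.555 0.000
  outer loop
   vertex 3.5 5.5 0.0
   vertex 4.5 4.0 2.5
   vertex 5.5 2.5 1.0
  endloop
 endfacet
 facet normal 0.437 0.838 0.328
  outer loop
   vertex 3.5 5.5 0.0
   vertex 0.5 5.5 4.0
   vertex 4.5 4.0 2.5
  endloop
 endfacet
 facet normal -0.725 0.423 -0.544
  outer loop
   vertex 3.5 5.5 0.0
   vertex 0.0 4.0 3.5
   vertex 0.5 5.5 4.0
  endloop
 endfacet
 facet normal -0.707 0.000 -0.707
  outer loop
   vertex 3.5 5.5 0.0
   vertex 1.0 3.5 2.5
   vertex 0.0 4.0 3.5
  endloop
 endfacet
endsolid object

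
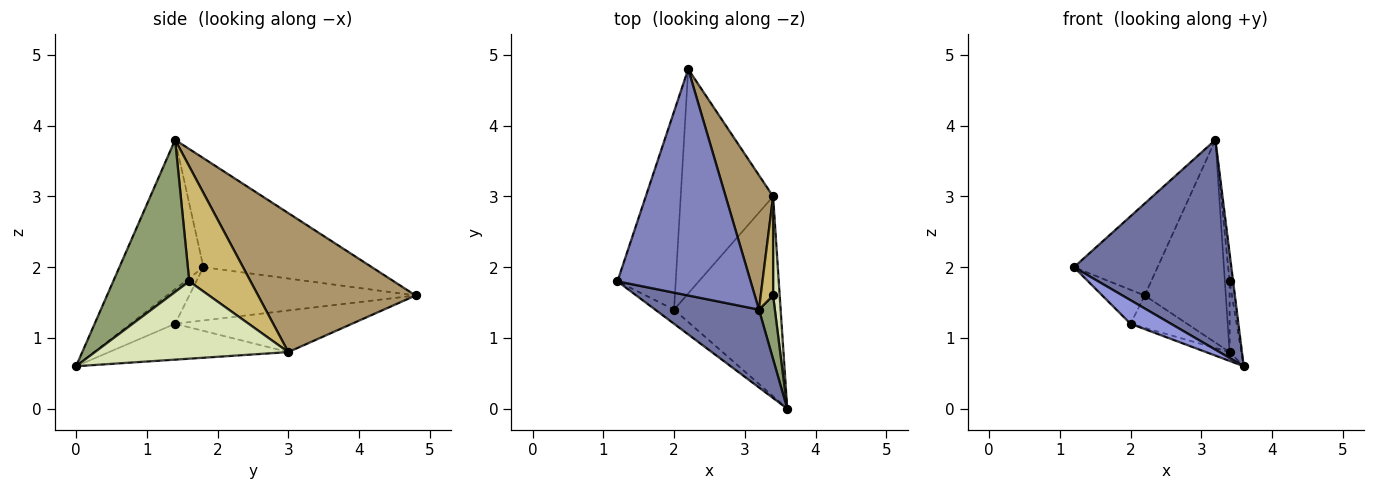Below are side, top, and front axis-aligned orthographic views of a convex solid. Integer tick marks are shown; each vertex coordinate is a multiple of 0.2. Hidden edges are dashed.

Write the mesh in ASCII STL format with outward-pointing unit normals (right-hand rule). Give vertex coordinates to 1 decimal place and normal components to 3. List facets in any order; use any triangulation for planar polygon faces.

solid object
 facet normal -0.448 -0.838 0.311
  outer loop
   vertex 3.2 1.4 3.8
   vertex 1.2 1.8 2.0
   vertex 3.6 0.0 0.6
  endloop
 endfacet
 facet normal -0.604 0.300 0.738
  outer loop
   vertex 3.2 1.4 3.8
   vertex 2.2 4.8 1.6
   vertex 1.2 1.8 2.0
  endloop
 endfacet
 facet normal -0.686 -0.624 -0.374
  outer loop
   vertex 2.0 1.4 1.2
   vertex 3.6 0.0 0.6
   vertex 1.2 1.8 2.0
  endloop
 endfacet
 facet normal -0.669 0.126 -0.732
  outer loop
   vertex 2.0 1.4 1.2
   vertex 1.2 1.8 2.0
   vertex 2.2 4.8 1.6
  endloop
 endfacet
 facet normal 0.994 0.046 0.104
  outer loop
   vertex 3.4 1.6 1.8
   vertex 3.2 1.4 3.8
   vertex 3.6 0.0 0.6
  endloop
 endfacet
 facet normal -0.318 0.042 -0.947
  outer loop
   vertex 3.4 3.0 0.8
   vertex 3.6 0.0 0.6
   vertex 2.0 1.4 1.2
  endloop
 endfacet
 facet normal -0.407 0.130 -0.904
  outer loop
   vertex 3.4 3.0 0.8
   vertex 2.0 1.4 1.2
   vertex 2.2 4.8 1.6
  endloop
 endfacet
 facet normal 0.995 0.061 0.085
  outer loop
   vertex 3.4 3.0 0.8
   vertex 3.4 1.6 1.8
   vertex 3.6 0.0 0.6
  endloop
 endfacet
 facet normal 0.851 0.438 0.290
  outer loop
   vertex 3.4 3.0 0.8
   vertex 2.2 4.8 1.6
   vertex 3.2 1.4 3.8
  endloop
 endfacet
 facet normal 0.991 0.076 0.107
  outer loop
   vertex 3.4 3.0 0.8
   vertex 3.2 1.4 3.8
   vertex 3.4 1.6 1.8
  endloop
 endfacet
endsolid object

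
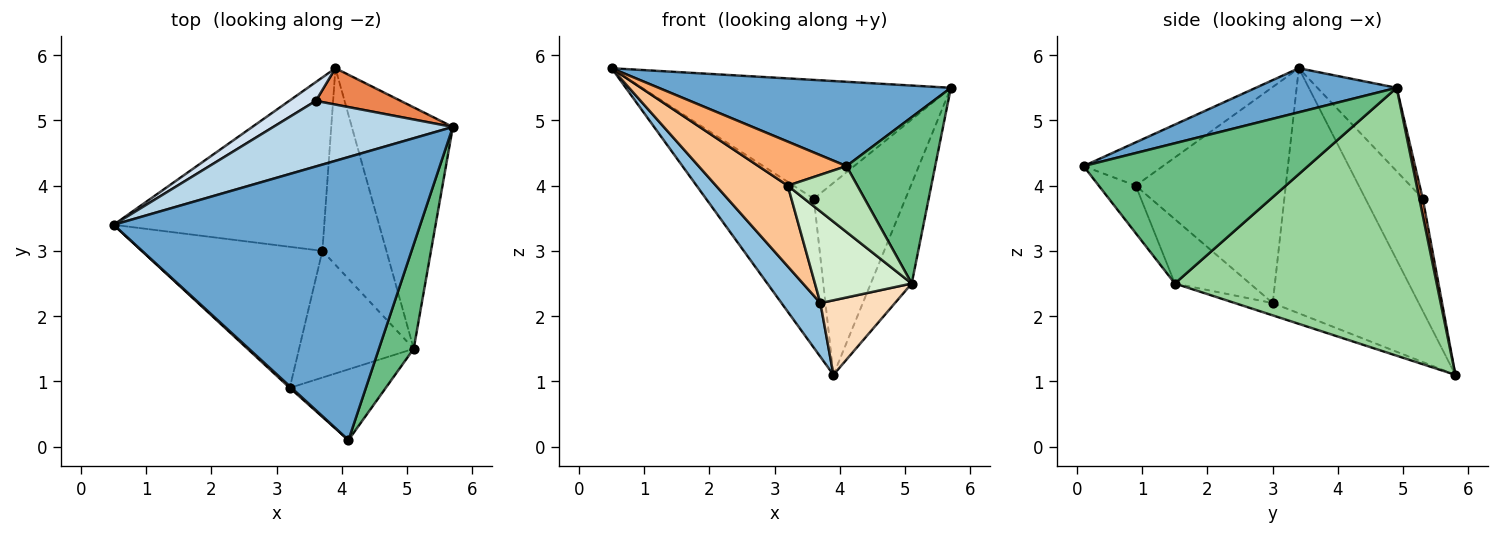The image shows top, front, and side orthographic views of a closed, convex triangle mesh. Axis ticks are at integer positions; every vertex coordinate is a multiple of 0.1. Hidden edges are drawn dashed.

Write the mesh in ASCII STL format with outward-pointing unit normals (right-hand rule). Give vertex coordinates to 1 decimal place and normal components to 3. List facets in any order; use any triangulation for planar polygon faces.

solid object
 facet normal 0.136 -0.283 0.949
  outer loop
   vertex 4.1 0.1 4.3
   vertex 5.7 4.9 5.5
   vertex 0.5 3.4 5.8
  endloop
 endfacet
 facet normal -0.743 -0.198 -0.639
  outer loop
   vertex 3.7 3.0 2.2
   vertex 0.5 3.4 5.8
   vertex 3.9 5.8 1.1
  endloop
 endfacet
 facet normal -0.219 0.854 0.472
  outer loop
   vertex 3.6 5.3 3.8
   vertex 0.5 3.4 5.8
   vertex 5.7 4.9 5.5
  endloop
 endfacet
 facet normal -0.466 0.878 0.111
  outer loop
   vertex 3.6 5.3 3.8
   vertex 3.9 5.8 1.1
   vertex 0.5 3.4 5.8
  endloop
 endfacet
 facet normal 0.037 0.982 0.186
  outer loop
   vertex 3.6 5.3 3.8
   vertex 5.7 4.9 5.5
   vertex 3.9 5.8 1.1
  endloop
 endfacet
 facet normal -0.669 -0.743 0.028
  outer loop
   vertex 3.2 0.9 4.0
   vertex 4.1 0.1 4.3
   vertex 0.5 3.4 5.8
  endloop
 endfacet
 facet normal -0.720 -0.345 -0.602
  outer loop
   vertex 3.2 0.9 4.0
   vertex 0.5 3.4 5.8
   vertex 3.7 3.0 2.2
  endloop
 endfacet
 facet normal -0.177 -0.349 -0.920
  outer loop
   vertex 5.1 1.5 2.5
   vertex 3.7 3.0 2.2
   vertex 3.9 5.8 1.1
  endloop
 endfacet
 facet normal 0.906 -0.358 0.225
  outer loop
   vertex 5.1 1.5 2.5
   vertex 5.7 4.9 5.5
   vertex 4.1 0.1 4.3
  endloop
 endfacet
 facet normal 0.926 0.145 -0.349
  outer loop
   vertex 5.1 1.5 2.5
   vertex 3.9 5.8 1.1
   vertex 5.7 4.9 5.5
  endloop
 endfacet
 facet normal -0.341 -0.641 -0.688
  outer loop
   vertex 5.1 1.5 2.5
   vertex 4.1 0.1 4.3
   vertex 3.2 0.9 4.0
  endloop
 endfacet
 facet normal -0.414 -0.534 -0.738
  outer loop
   vertex 5.1 1.5 2.5
   vertex 3.2 0.9 4.0
   vertex 3.7 3.0 2.2
  endloop
 endfacet
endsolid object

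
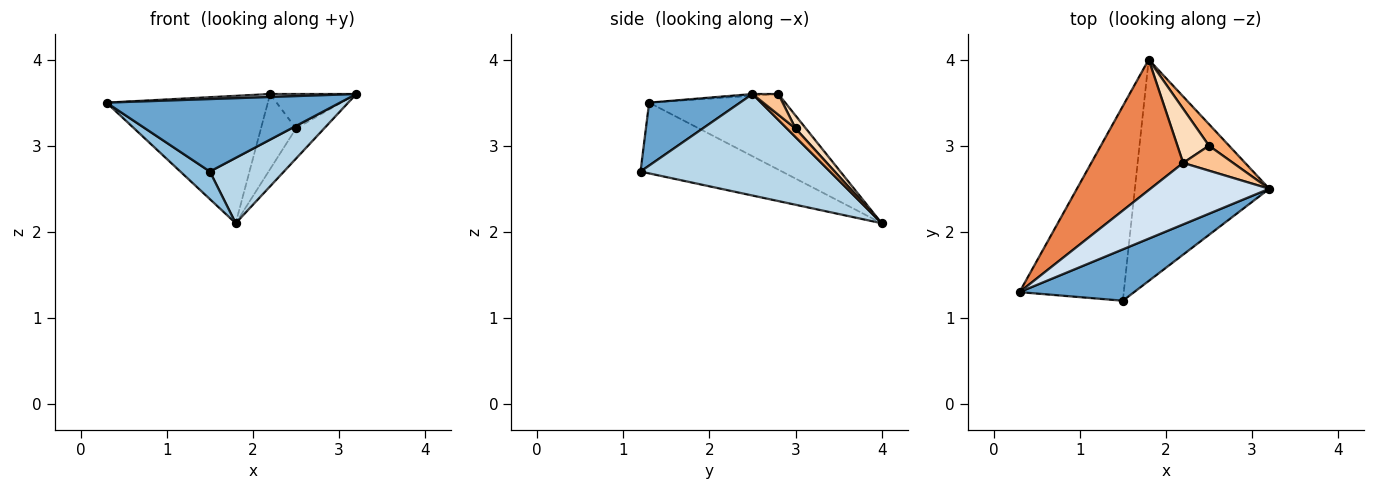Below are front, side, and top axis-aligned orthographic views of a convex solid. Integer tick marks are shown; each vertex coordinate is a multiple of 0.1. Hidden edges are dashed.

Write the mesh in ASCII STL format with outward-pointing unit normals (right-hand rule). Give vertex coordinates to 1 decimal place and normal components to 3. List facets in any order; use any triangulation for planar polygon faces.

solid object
 facet normal 0.303 -0.777 0.551
  outer loop
   vertex 1.5 1.2 2.7
   vertex 3.2 2.5 3.6
   vertex 0.3 1.3 3.5
  endloop
 endfacet
 facet normal -0.558 -0.116 -0.822
  outer loop
   vertex 1.5 1.2 2.7
   vertex 0.3 1.3 3.5
   vertex 1.8 4.0 2.1
  endloop
 endfacet
 facet normal 0.587 -0.229 -0.777
  outer loop
   vertex 1.5 1.2 2.7
   vertex 1.8 4.0 2.1
   vertex 3.2 2.5 3.6
  endloop
 endfacet
 facet normal -0.014 -0.048 0.999
  outer loop
   vertex 2.2 2.8 3.6
   vertex 0.3 1.3 3.5
   vertex 3.2 2.5 3.6
  endloop
 endfacet
 facet normal -0.508 0.602 0.617
  outer loop
   vertex 2.2 2.8 3.6
   vertex 1.8 4.0 2.1
   vertex 0.3 1.3 3.5
  endloop
 endfacet
 facet normal 0.242 0.790 0.564
  outer loop
   vertex 2.5 3.0 3.2
   vertex 3.2 2.5 3.6
   vertex 1.8 4.0 2.1
  endloop
 endfacet
 facet normal 0.236 0.787 0.570
  outer loop
   vertex 2.5 3.0 3.2
   vertex 2.2 2.8 3.6
   vertex 3.2 2.5 3.6
  endloop
 endfacet
 facet normal 0.233 0.789 0.569
  outer loop
   vertex 2.5 3.0 3.2
   vertex 1.8 4.0 2.1
   vertex 2.2 2.8 3.6
  endloop
 endfacet
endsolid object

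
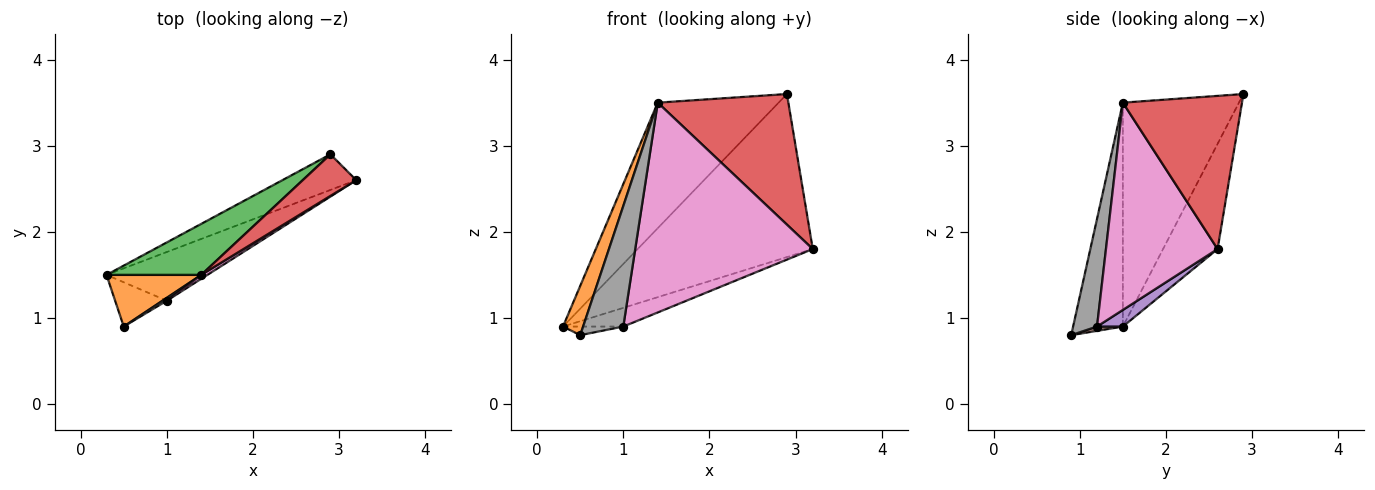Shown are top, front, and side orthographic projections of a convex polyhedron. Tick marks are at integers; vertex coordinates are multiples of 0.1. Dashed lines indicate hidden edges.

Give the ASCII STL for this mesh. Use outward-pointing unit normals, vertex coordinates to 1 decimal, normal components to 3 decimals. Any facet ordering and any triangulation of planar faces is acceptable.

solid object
 facet normal -0.291 0.935 -0.204
  outer loop
   vertex 2.9 2.9 3.6
   vertex 3.2 2.6 1.8
   vertex 0.3 1.5 0.9
  endloop
 endfacet
 facet normal -0.863 -0.349 0.365
  outer loop
   vertex 1.4 1.5 3.5
   vertex 0.3 1.5 0.9
   vertex 0.5 0.9 0.8
  endloop
 endfacet
 facet normal -0.665 0.692 0.281
  outer loop
   vertex 1.4 1.5 3.5
   vertex 2.9 2.9 3.6
   vertex 0.3 1.5 0.9
  endloop
 endfacet
 facet normal 0.656 -0.719 0.229
  outer loop
   vertex 1.4 1.5 3.5
   vertex 3.2 2.6 1.8
   vertex 2.9 2.9 3.6
  endloop
 endfacet
 facet normal 0.152 0.354 -0.923
  outer loop
   vertex 1.0 1.2 0.9
   vertex 0.3 1.5 0.9
   vertex 3.2 2.6 1.8
  endloop
 endfacet
 facet normal 0.082 0.190 -0.978
  outer loop
   vertex 1.0 1.2 0.9
   vertex 0.5 0.9 0.8
   vertex 0.3 1.5 0.9
  endloop
 endfacet
 facet normal 0.532 -0.846 0.016
  outer loop
   vertex 1.0 1.2 0.9
   vertex 3.2 2.6 1.8
   vertex 1.4 1.5 3.5
  endloop
 endfacet
 facet normal 0.511 -0.859 0.020
  outer loop
   vertex 1.0 1.2 0.9
   vertex 1.4 1.5 3.5
   vertex 0.5 0.9 0.8
  endloop
 endfacet
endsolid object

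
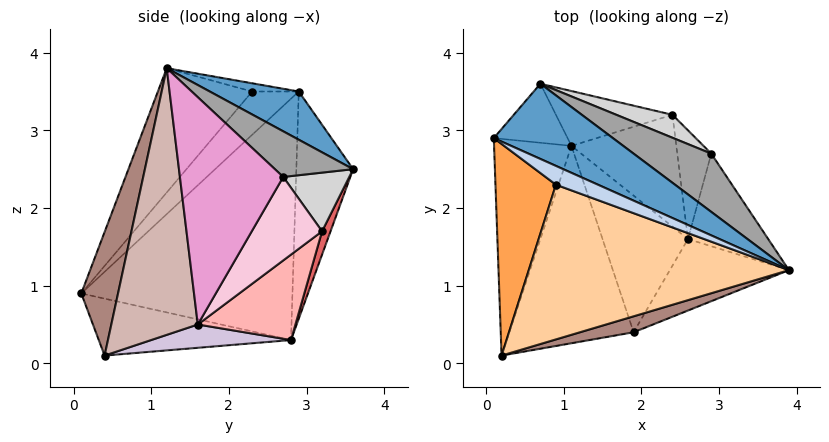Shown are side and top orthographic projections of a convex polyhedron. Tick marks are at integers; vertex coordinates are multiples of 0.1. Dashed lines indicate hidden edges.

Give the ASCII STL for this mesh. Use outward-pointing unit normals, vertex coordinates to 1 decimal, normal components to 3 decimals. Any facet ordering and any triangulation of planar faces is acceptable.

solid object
 facet normal 0.265 0.708 0.655
  outer loop
   vertex 0.7 3.6 2.5
   vertex 0.1 2.9 3.5
   vertex 3.9 1.2 3.8
  endloop
 endfacet
 facet normal -0.186 -0.248 0.951
  outer loop
   vertex 0.9 2.3 3.5
   vertex 3.9 1.2 3.8
   vertex 0.1 2.9 3.5
  endloop
 endfacet
 facet normal -0.460 -0.613 0.643
  outer loop
   vertex 0.9 2.3 3.5
   vertex 0.1 2.9 3.5
   vertex 0.2 0.1 0.9
  endloop
 endfacet
 facet normal -0.316 -0.681 0.661
  outer loop
   vertex 0.9 2.3 3.5
   vertex 0.2 0.1 0.9
   vertex 3.9 1.2 3.8
  endloop
 endfacet
 facet normal -0.924 0.242 -0.296
  outer loop
   vertex 1.1 2.8 0.3
   vertex 0.2 0.1 0.9
   vertex 0.1 2.9 3.5
  endloop
 endfacet
 facet normal -0.891 0.350 -0.289
  outer loop
   vertex 1.1 2.8 0.3
   vertex 0.1 2.9 3.5
   vertex 0.7 3.6 2.5
  endloop
 endfacet
 facet normal 0.066 0.942 -0.330
  outer loop
   vertex 2.4 3.2 1.7
   vertex 1.1 2.8 0.3
   vertex 0.7 3.6 2.5
  endloop
 endfacet
 facet normal 0.527 0.551 -0.647
  outer loop
   vertex 2.4 3.2 1.7
   vertex 2.6 1.6 0.5
   vertex 1.1 2.8 0.3
  endloop
 endfacet
 facet normal -0.416 -0.063 -0.907
  outer loop
   vertex 1.9 0.4 0.1
   vertex 0.2 0.1 0.9
   vertex 1.1 2.8 0.3
  endloop
 endfacet
 facet normal 0.259 0.166 -0.951
  outer loop
   vertex 1.9 0.4 0.1
   vertex 1.1 2.8 0.3
   vertex 2.6 1.6 0.5
  endloop
 endfacet
 facet normal 0.216 -0.972 0.094
  outer loop
   vertex 1.9 0.4 0.1
   vertex 3.9 1.2 3.8
   vertex 0.2 0.1 0.9
  endloop
 endfacet
 facet normal 0.849 -0.369 -0.379
  outer loop
   vertex 1.9 0.4 0.1
   vertex 2.6 1.6 0.5
   vertex 3.9 1.2 3.8
  endloop
 endfacet
 facet normal 0.899 0.303 -0.317
  outer loop
   vertex 2.9 2.7 2.4
   vertex 3.9 1.2 3.8
   vertex 2.6 1.6 0.5
  endloop
 endfacet
 facet normal 0.860 0.370 -0.350
  outer loop
   vertex 2.9 2.7 2.4
   vertex 2.6 1.6 0.5
   vertex 2.4 3.2 1.7
  endloop
 endfacet
 facet normal 0.334 0.752 0.568
  outer loop
   vertex 2.9 2.7 2.4
   vertex 0.7 3.6 2.5
   vertex 3.9 1.2 3.8
  endloop
 endfacet
 facet normal 0.368 0.861 0.352
  outer loop
   vertex 2.9 2.7 2.4
   vertex 2.4 3.2 1.7
   vertex 0.7 3.6 2.5
  endloop
 endfacet
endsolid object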